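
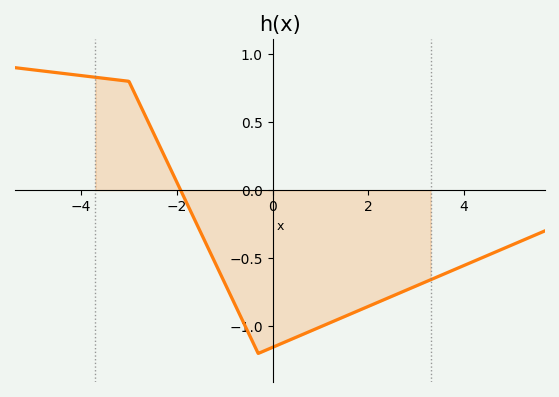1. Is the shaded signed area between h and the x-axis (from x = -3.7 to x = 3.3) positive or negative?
negative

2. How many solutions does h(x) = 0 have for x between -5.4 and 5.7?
1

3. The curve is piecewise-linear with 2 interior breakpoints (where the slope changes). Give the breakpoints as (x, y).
(-3, 0.8); (-0.3, -1.2)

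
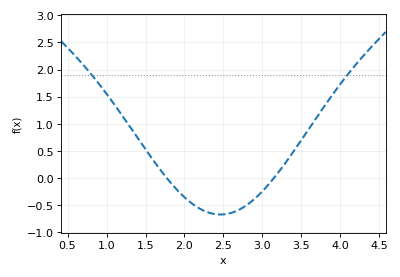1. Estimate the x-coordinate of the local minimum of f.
2.5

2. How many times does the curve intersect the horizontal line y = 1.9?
2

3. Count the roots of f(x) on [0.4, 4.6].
2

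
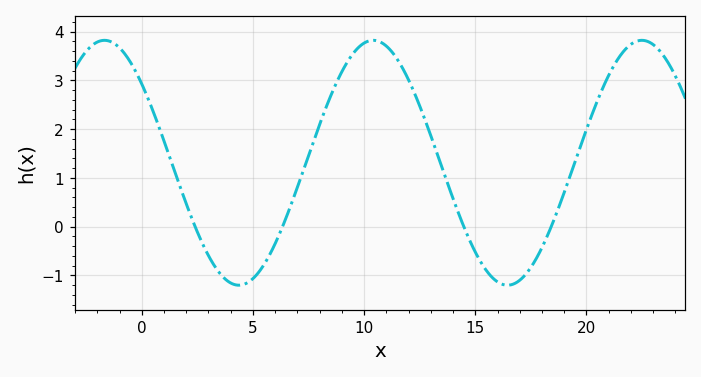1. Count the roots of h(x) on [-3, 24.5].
4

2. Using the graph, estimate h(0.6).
2.3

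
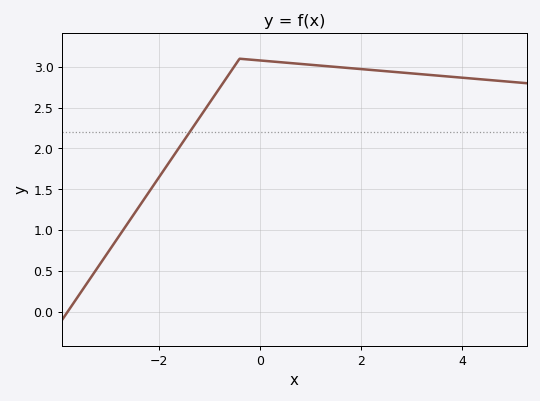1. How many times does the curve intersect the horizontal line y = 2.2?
1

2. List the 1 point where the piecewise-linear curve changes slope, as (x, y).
(-0.4, 3.1)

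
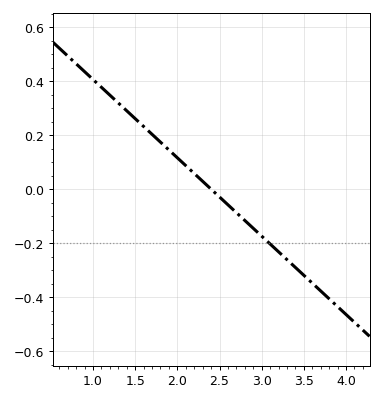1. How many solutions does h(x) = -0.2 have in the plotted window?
1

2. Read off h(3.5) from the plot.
-0.32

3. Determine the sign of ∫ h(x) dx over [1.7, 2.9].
positive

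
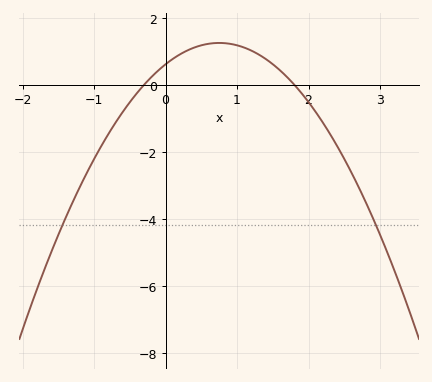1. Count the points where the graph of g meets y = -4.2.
2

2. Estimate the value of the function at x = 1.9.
-0.249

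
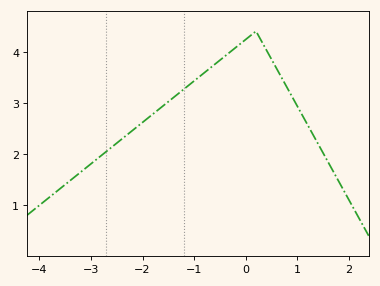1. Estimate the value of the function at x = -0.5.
3.8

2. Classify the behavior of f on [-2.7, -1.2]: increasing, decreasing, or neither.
increasing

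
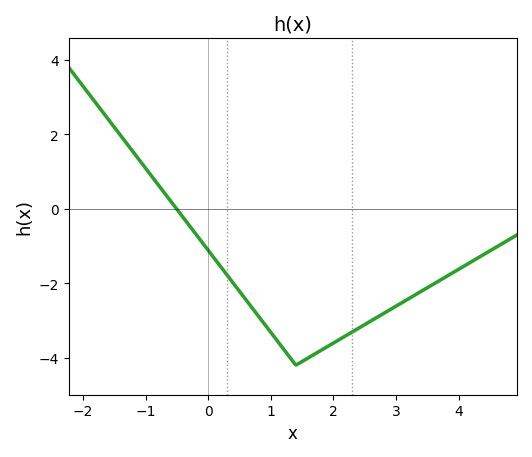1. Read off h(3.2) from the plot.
-2.42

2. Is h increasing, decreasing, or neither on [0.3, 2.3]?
neither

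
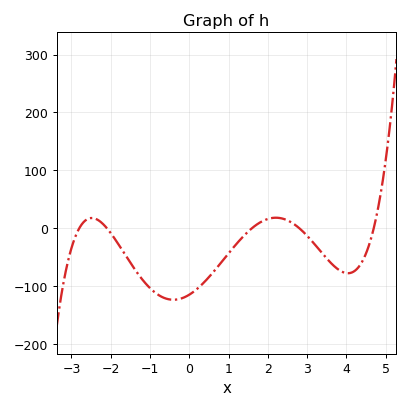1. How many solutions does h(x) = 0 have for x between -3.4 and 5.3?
5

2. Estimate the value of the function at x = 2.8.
0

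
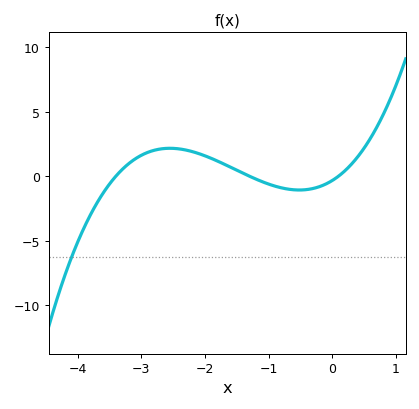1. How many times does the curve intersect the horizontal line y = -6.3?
1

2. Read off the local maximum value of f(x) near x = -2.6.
2.17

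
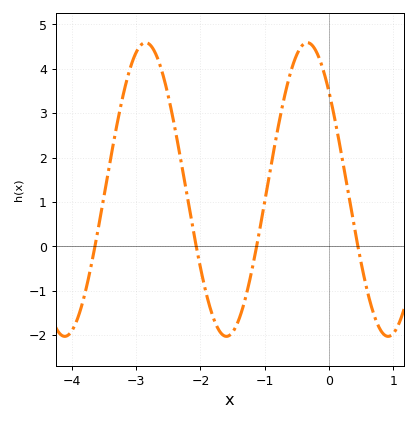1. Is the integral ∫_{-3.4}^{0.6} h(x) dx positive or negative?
positive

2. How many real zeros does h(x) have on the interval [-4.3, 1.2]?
4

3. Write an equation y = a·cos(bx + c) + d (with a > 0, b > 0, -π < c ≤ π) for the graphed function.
y = 3.31cos(2.5x + 0.85) + 1.28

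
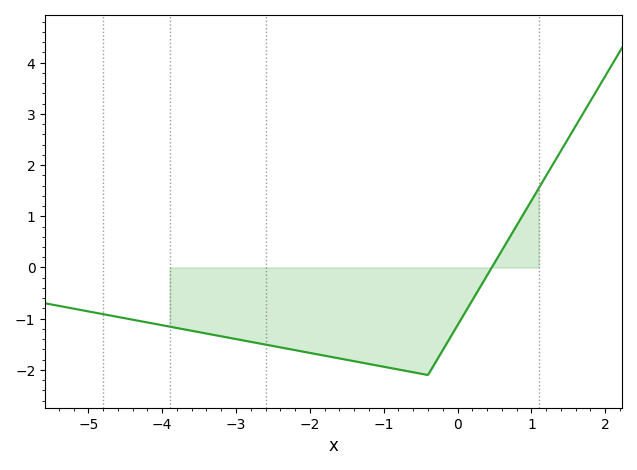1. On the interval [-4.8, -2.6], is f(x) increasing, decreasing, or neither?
decreasing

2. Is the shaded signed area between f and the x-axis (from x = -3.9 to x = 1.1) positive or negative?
negative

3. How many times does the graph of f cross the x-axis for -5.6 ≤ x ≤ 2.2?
1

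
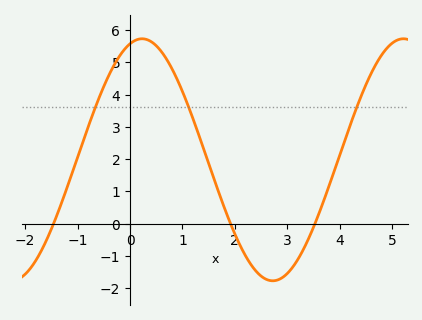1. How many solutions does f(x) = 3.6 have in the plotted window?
3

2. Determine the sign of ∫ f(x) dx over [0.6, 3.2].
positive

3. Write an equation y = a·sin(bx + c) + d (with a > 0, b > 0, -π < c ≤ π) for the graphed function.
y = 3.75sin(1.26x + 1.28) + 1.98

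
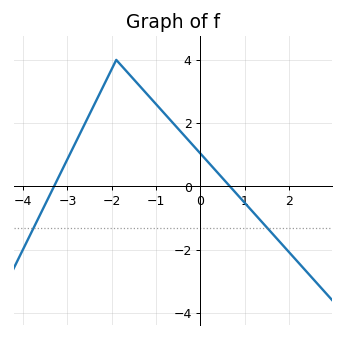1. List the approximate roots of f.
-3.3, 0.668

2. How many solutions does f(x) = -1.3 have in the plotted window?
2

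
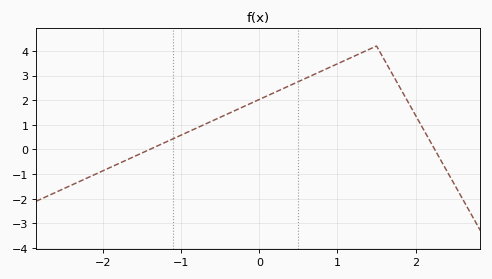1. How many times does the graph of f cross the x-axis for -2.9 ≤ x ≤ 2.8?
2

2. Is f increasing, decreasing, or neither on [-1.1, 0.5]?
increasing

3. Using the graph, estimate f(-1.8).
-0.6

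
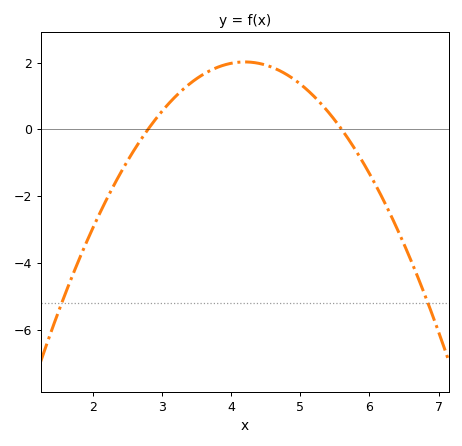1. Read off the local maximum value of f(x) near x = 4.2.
2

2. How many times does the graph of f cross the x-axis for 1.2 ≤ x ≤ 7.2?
2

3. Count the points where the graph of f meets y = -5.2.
2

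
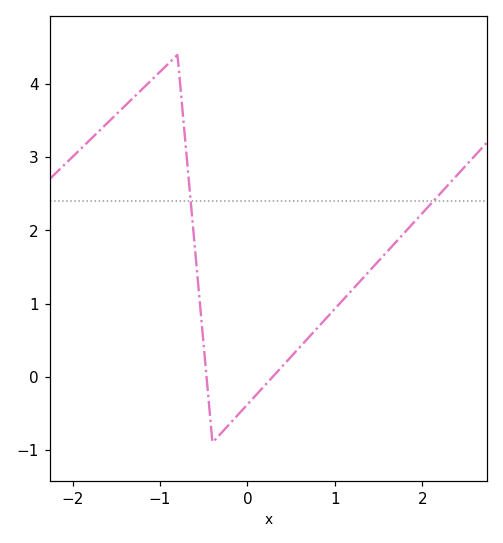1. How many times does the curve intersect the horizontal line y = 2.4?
2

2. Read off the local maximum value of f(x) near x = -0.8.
4.4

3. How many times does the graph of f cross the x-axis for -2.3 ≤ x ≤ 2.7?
2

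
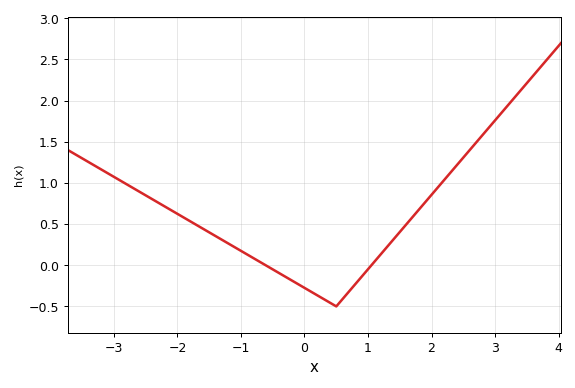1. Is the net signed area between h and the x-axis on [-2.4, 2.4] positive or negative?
positive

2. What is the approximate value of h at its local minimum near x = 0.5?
-0.5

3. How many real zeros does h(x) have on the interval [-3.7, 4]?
2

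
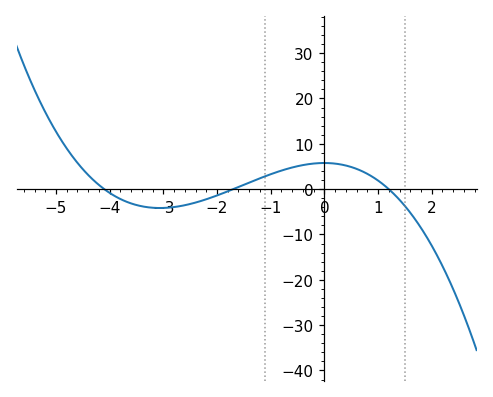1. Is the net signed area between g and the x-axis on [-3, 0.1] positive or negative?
positive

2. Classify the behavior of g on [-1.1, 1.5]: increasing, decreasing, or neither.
neither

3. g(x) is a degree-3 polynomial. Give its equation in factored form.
y = -0.69(x + 4.1)(x + 1.7)(x - 1.2)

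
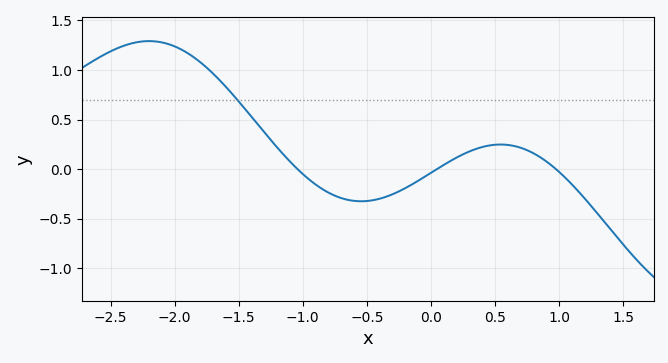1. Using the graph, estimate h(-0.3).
-0.254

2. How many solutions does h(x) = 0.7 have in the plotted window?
1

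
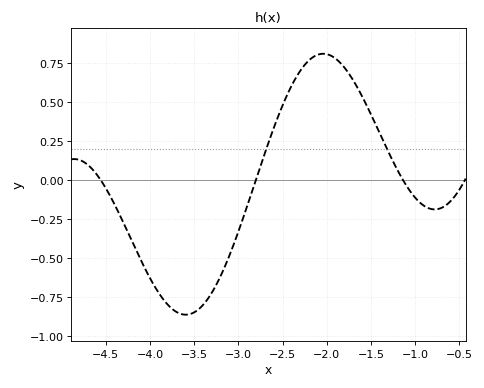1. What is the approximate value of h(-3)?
-0.333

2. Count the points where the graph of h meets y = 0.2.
2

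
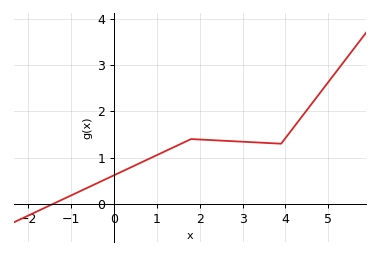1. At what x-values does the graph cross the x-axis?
-1.42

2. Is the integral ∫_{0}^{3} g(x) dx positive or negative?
positive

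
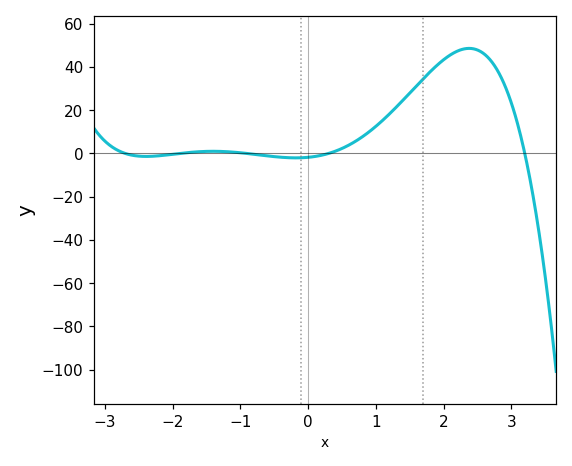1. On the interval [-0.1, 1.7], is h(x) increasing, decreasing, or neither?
increasing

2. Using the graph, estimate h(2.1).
45.6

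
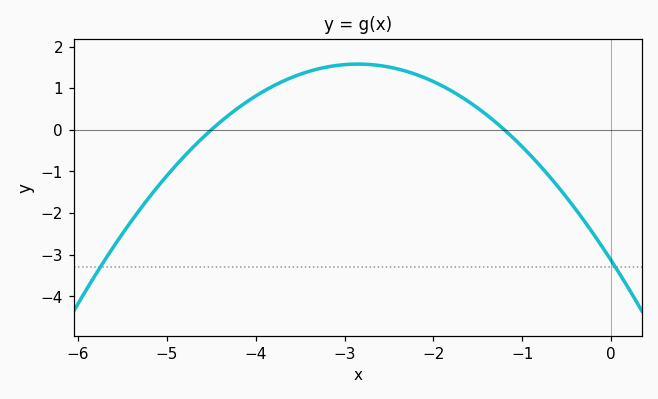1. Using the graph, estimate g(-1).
-0.4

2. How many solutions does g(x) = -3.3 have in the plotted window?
2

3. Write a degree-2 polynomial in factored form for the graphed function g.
y = -0.58(x + 4.5)(x + 1.2)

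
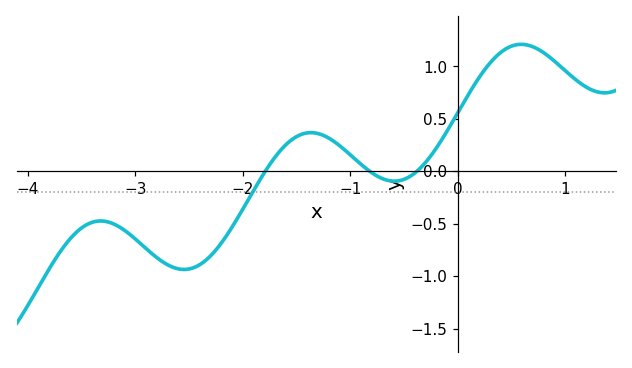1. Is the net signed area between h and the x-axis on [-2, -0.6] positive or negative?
positive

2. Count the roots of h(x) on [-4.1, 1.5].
3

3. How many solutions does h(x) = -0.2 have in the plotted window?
1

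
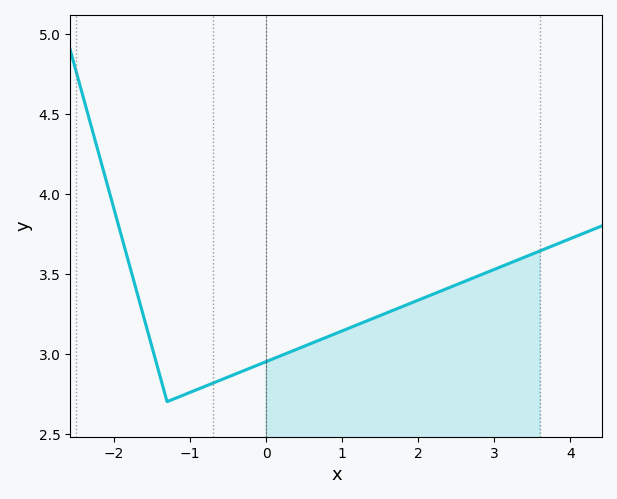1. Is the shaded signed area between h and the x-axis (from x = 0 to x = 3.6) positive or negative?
positive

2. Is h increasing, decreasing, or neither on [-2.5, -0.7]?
neither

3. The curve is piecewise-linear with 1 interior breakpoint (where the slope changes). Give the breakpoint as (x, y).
(-1.3, 2.7)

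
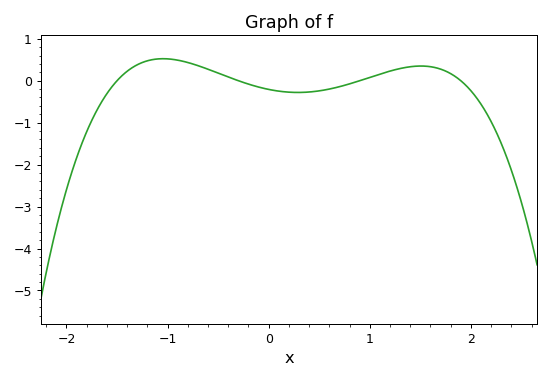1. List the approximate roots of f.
-1.5, -0.3, 0.9, 1.9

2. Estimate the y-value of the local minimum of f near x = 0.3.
-0.28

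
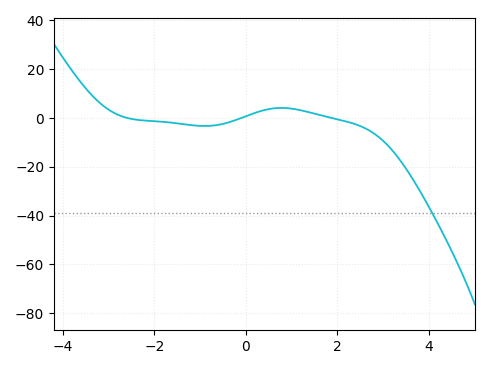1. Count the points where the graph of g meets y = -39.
1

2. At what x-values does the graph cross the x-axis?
-2.59, -0.1, 1.88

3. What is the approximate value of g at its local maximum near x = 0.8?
4.13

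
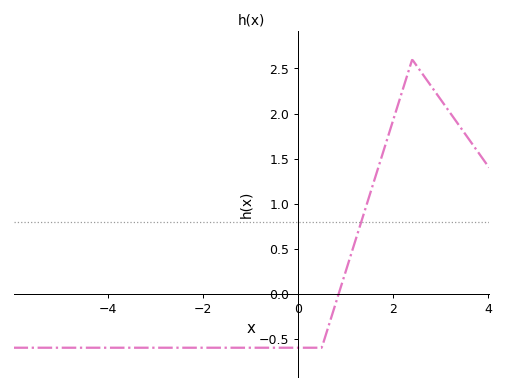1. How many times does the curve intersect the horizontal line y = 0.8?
1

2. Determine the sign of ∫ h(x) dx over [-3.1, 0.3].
negative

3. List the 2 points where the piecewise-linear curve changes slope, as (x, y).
(0.5, -0.6); (2.4, 2.6)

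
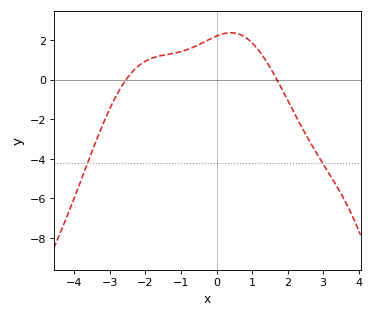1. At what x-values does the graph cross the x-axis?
-2.6, 1.6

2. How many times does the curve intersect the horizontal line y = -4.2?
2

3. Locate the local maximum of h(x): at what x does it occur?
0.4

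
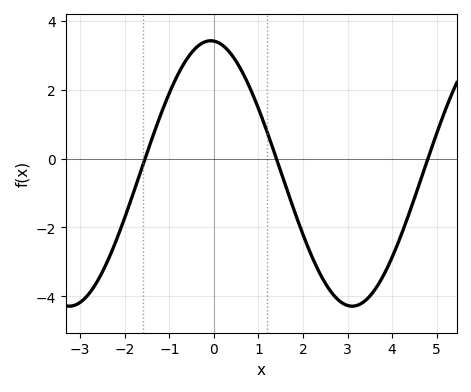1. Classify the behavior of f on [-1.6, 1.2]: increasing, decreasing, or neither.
neither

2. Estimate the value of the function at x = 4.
-2.86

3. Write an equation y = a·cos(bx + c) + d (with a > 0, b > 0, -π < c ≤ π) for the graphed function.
y = 3.86cos(0.99x + 0.07) - 0.43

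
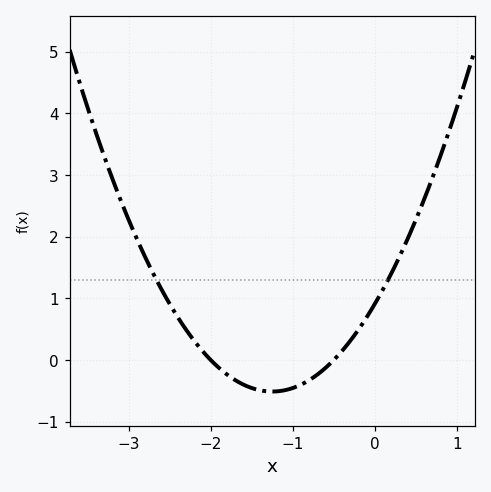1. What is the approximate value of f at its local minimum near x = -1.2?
-0.5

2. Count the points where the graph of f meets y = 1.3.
2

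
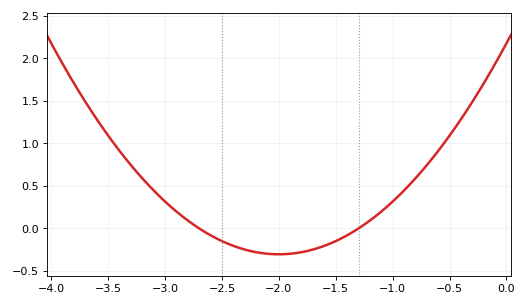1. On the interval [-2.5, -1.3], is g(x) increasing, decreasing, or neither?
neither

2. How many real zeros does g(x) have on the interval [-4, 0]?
2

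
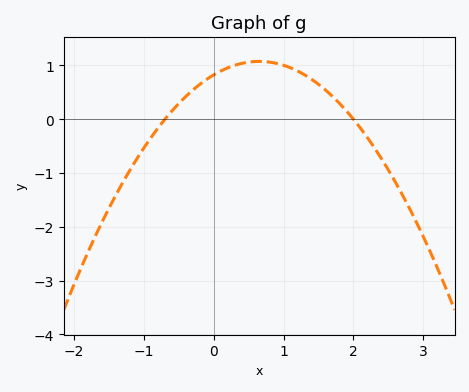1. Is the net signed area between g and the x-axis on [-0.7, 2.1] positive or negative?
positive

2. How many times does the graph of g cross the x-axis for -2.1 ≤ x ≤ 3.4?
2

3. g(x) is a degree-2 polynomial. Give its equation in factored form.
y = -0.59(x + 0.7)(x - 2)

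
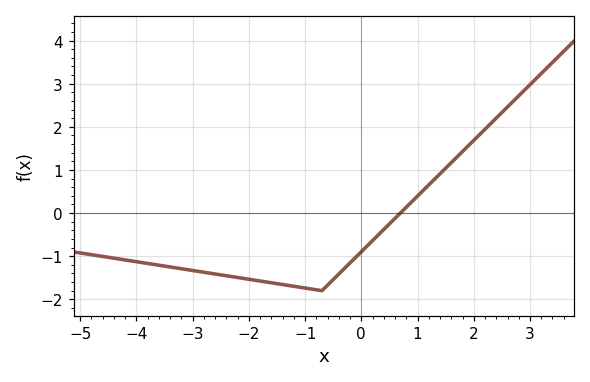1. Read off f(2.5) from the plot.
2.33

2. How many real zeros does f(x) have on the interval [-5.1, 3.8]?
1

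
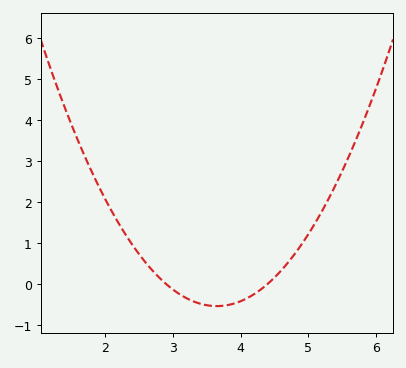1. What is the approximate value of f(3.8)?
-0.518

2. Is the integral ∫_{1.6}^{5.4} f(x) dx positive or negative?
positive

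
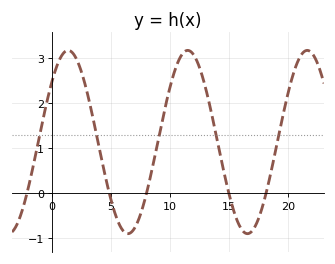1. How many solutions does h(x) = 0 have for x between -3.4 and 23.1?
5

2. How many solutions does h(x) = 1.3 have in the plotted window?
5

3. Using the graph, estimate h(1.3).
3.2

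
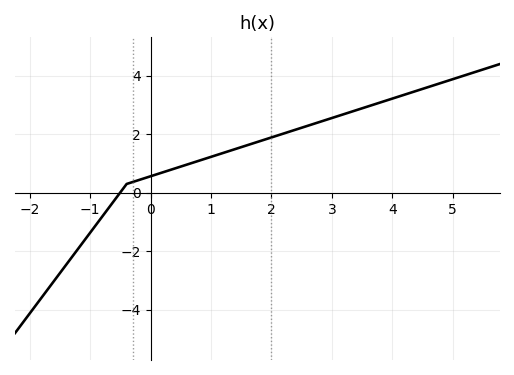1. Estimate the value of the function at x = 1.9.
1.8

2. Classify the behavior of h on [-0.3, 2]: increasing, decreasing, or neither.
increasing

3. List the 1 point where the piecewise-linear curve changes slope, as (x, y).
(-0.4, 0.3)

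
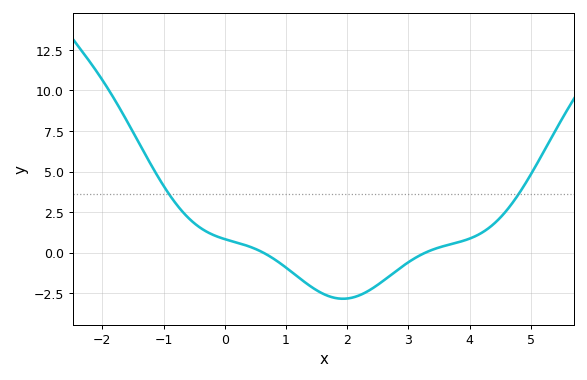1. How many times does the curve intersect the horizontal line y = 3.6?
2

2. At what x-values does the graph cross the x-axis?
0.6, 3.2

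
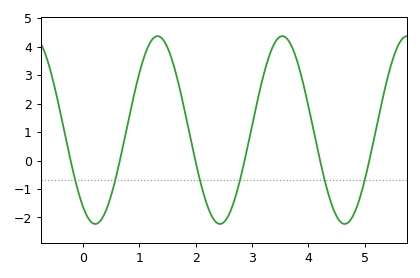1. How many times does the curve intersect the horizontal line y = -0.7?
6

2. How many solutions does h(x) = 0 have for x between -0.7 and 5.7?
6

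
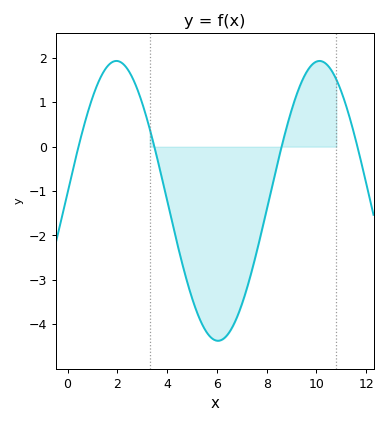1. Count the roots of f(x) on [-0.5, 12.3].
4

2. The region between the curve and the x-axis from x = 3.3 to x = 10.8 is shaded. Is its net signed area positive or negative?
negative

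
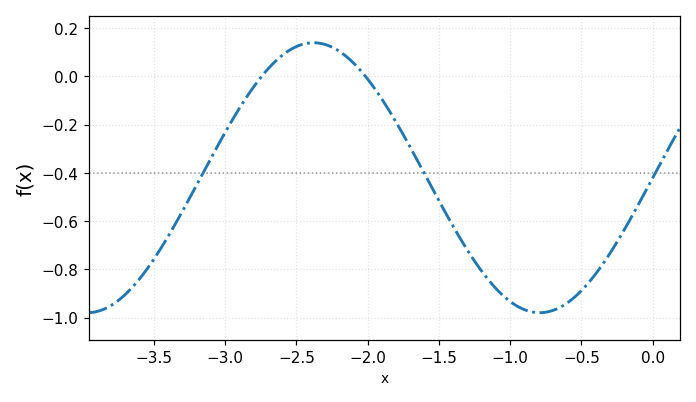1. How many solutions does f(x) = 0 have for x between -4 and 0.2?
2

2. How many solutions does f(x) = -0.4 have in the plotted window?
3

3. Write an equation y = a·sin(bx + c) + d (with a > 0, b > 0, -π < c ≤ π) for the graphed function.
y = 0.56sin(2x + 0) - 0.42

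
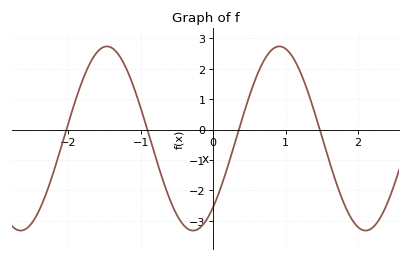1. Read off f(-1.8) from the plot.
1.64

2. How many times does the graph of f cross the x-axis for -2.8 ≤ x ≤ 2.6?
4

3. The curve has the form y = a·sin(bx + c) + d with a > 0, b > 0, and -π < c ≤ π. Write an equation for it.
y = 3.03sin(2.64x - 0.842) - 0.29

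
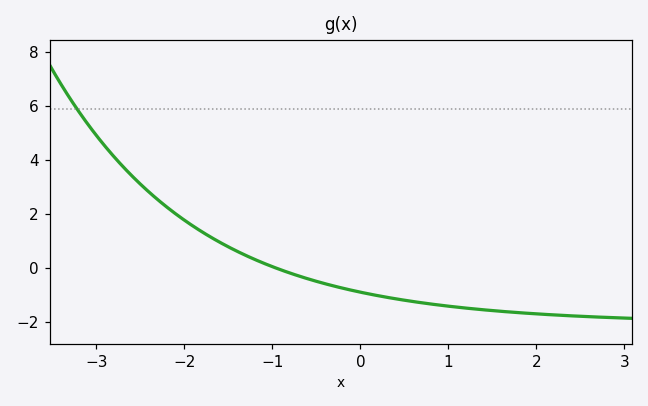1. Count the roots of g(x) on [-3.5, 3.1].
1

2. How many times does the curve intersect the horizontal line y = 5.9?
1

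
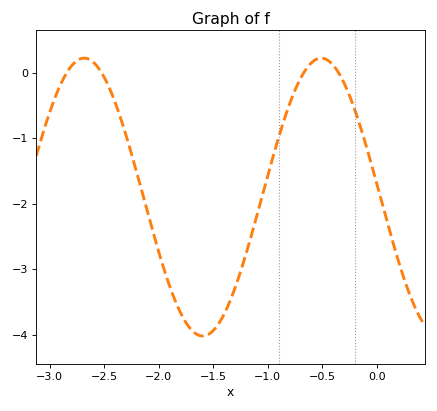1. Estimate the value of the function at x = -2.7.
0.217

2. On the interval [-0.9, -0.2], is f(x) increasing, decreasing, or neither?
neither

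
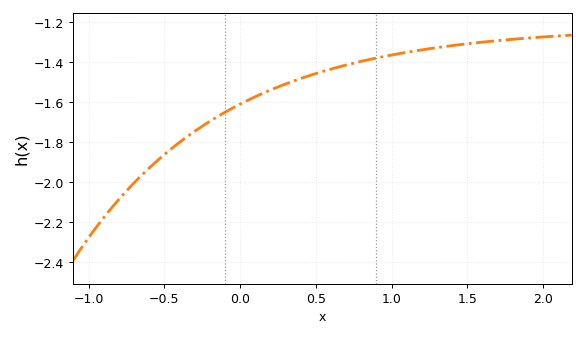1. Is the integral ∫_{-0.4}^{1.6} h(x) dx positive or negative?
negative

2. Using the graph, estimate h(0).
-1.6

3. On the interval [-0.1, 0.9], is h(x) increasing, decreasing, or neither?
increasing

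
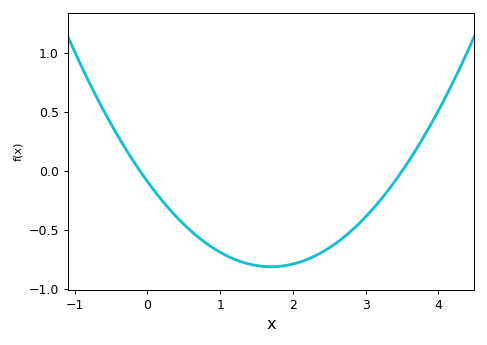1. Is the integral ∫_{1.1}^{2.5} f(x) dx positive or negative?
negative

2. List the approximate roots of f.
-0.1, 3.5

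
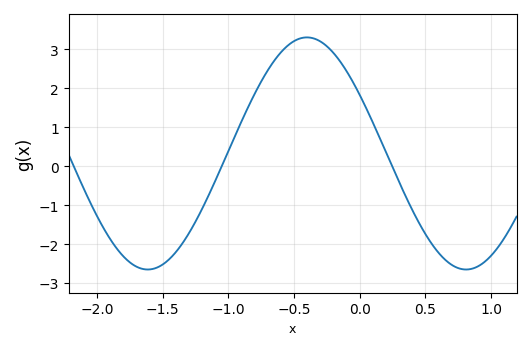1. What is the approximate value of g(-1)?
0.397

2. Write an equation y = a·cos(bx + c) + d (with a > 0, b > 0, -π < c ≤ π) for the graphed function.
y = 2.98cos(2.59x + 1.04) + 0.33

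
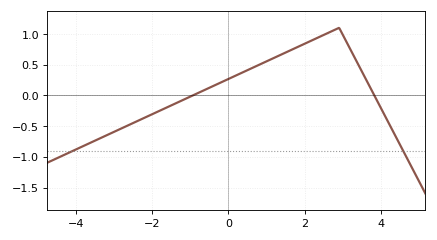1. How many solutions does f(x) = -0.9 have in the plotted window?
2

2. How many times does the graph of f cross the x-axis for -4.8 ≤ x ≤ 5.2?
2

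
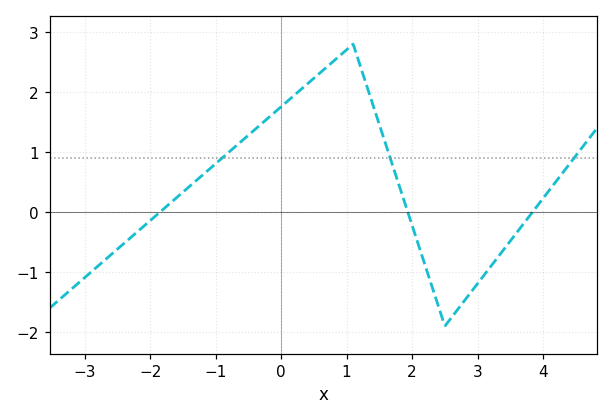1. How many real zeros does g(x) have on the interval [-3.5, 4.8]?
3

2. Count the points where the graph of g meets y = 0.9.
3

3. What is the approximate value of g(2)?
-0.221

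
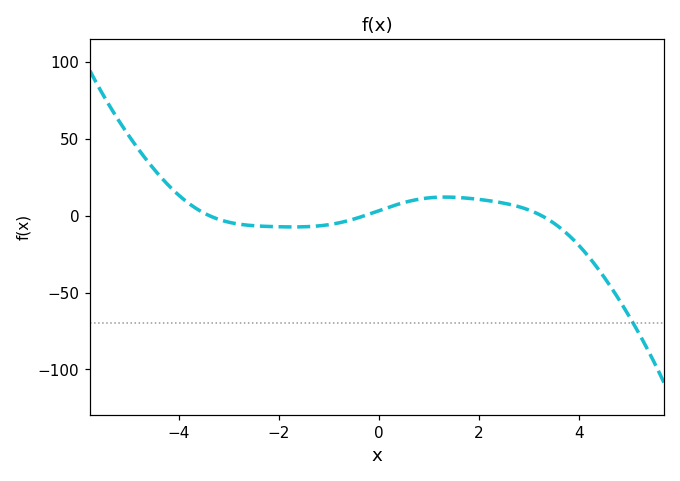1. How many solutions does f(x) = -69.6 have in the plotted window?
1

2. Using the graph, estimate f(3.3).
0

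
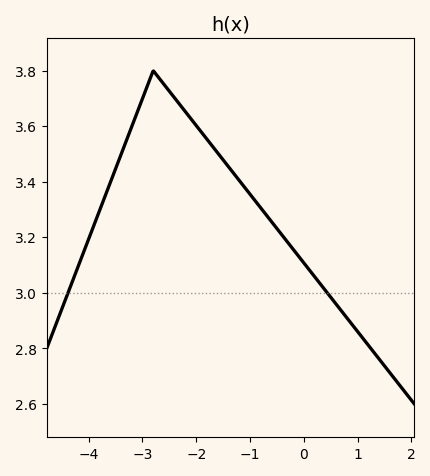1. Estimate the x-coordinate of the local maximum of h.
-2.8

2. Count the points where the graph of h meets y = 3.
2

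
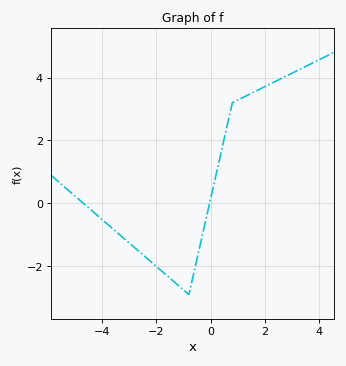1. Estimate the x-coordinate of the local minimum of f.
-0.8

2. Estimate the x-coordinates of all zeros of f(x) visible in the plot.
-4.6, 0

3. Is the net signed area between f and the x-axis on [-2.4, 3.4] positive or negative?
positive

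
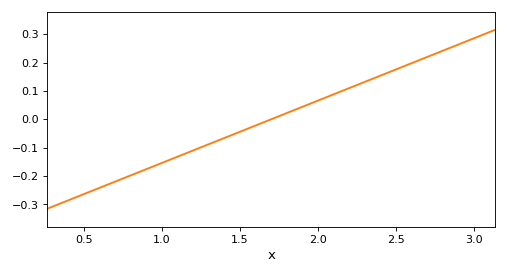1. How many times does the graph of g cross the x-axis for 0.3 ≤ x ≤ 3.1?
1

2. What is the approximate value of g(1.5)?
-0.044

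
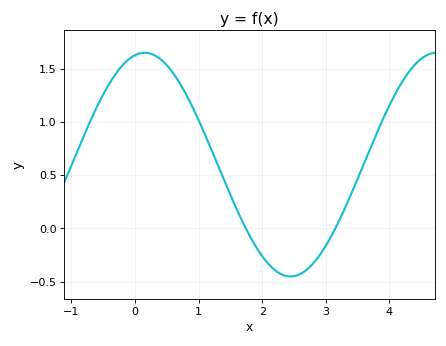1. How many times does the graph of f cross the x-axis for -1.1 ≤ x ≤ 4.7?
2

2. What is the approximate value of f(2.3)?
-0.45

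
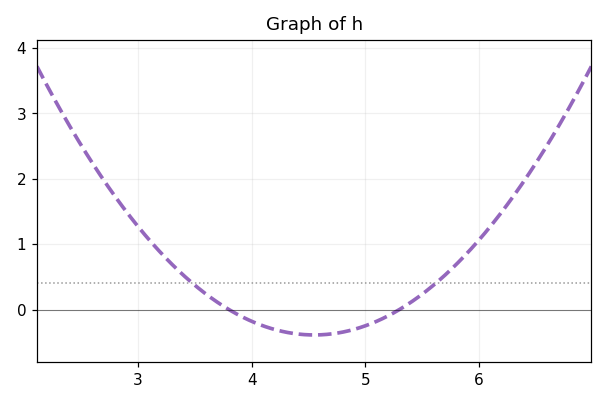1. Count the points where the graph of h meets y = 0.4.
2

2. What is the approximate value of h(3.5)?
0.4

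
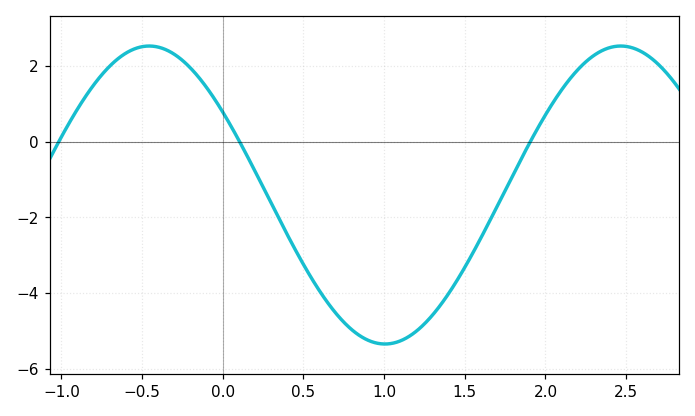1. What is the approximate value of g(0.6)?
-4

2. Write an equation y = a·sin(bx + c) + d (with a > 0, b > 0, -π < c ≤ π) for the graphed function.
y = 3.94sin(2.1x + 2.6) - 1.41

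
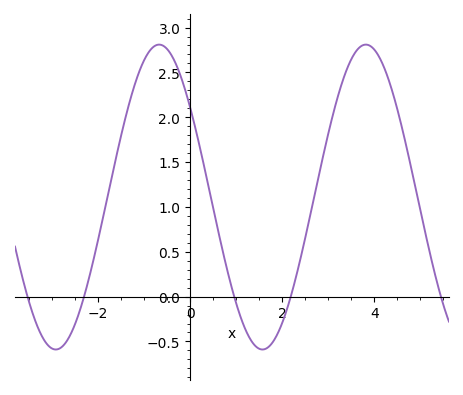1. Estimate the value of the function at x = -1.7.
1.33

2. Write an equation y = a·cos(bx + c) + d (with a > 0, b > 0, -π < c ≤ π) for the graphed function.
y = 1.7cos(1.4x + 0.94) + 1.11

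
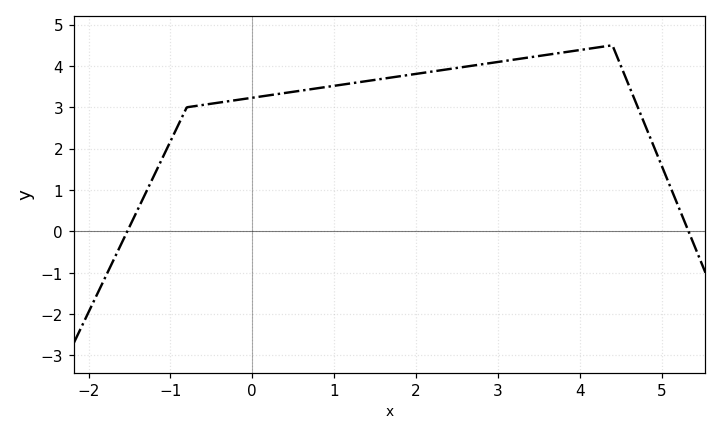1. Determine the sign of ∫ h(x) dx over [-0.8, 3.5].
positive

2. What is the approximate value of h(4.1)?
4.41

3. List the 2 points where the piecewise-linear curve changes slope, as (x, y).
(-0.8, 3); (4.4, 4.5)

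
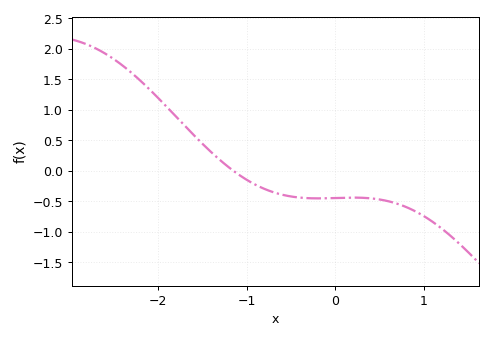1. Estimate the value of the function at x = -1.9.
1.04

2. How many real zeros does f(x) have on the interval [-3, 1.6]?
1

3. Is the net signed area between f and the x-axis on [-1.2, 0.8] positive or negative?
negative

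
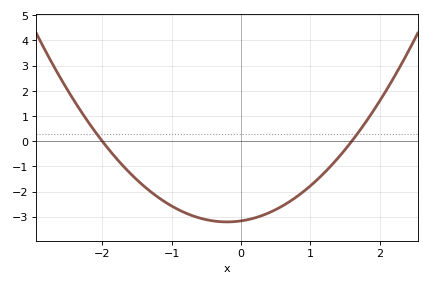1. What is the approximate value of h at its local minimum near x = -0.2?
-3.2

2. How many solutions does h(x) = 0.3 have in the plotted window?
2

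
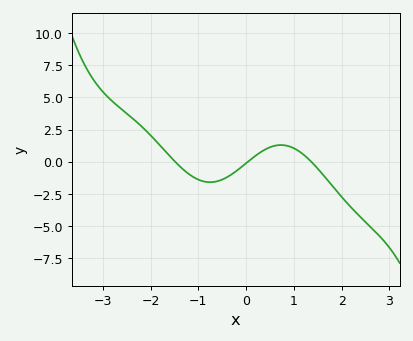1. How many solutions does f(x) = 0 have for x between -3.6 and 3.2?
3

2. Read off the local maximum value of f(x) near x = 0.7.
1.5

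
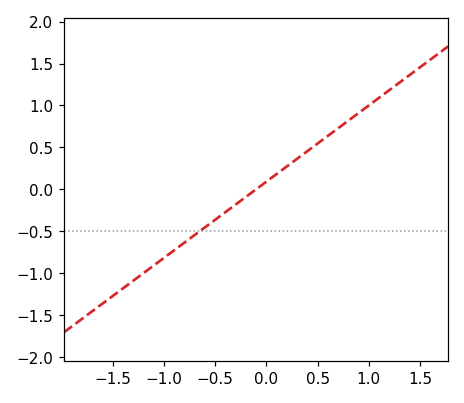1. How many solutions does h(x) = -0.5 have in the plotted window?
1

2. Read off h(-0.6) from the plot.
-0.45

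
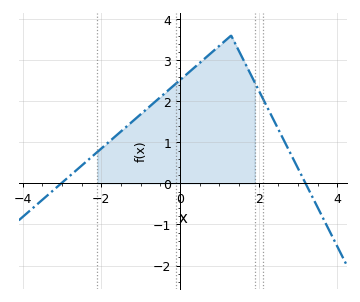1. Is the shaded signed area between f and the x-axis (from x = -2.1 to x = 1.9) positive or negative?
positive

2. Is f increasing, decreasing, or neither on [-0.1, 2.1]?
neither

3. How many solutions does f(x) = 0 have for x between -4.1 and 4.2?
2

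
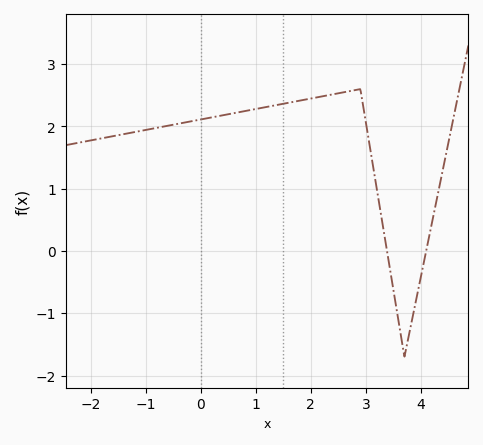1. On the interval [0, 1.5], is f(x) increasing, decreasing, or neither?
increasing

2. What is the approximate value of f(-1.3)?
1.89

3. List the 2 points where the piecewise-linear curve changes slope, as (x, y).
(2.9, 2.6); (3.7, -1.7)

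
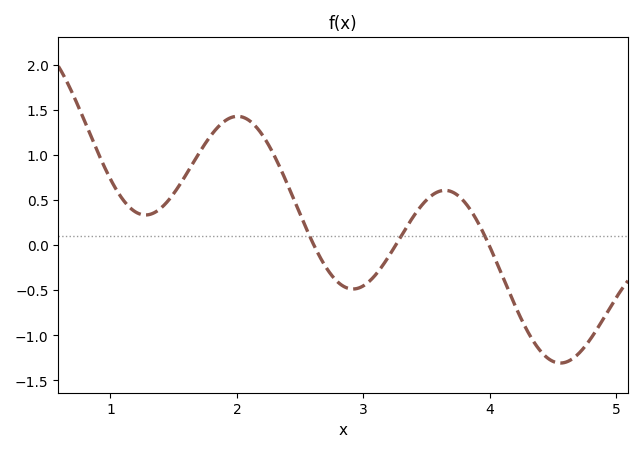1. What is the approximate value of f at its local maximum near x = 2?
1.43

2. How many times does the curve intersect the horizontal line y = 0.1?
3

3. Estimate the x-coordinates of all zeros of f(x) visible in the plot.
2.61, 3.26, 3.99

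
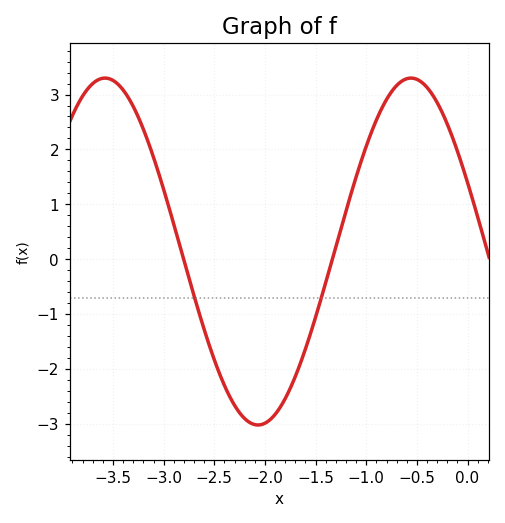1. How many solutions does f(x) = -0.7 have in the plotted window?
2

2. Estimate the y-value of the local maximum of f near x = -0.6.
3.3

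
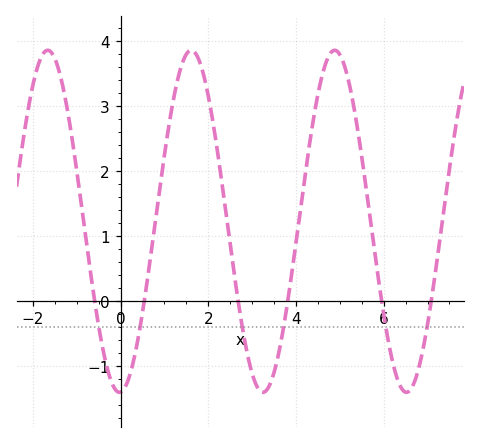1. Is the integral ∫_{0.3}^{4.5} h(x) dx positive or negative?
positive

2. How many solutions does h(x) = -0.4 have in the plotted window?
6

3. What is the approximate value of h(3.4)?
-1.3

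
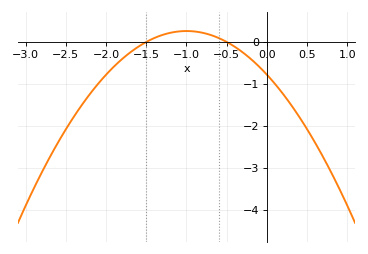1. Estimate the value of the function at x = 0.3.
-1.5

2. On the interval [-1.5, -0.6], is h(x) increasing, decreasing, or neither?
neither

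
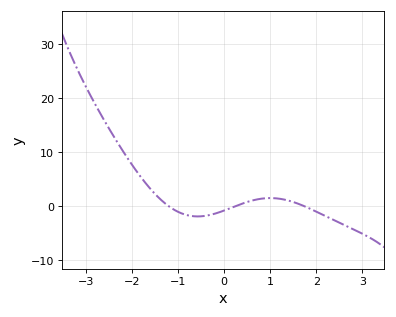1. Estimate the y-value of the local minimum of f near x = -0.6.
-2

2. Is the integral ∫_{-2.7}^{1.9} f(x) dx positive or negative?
positive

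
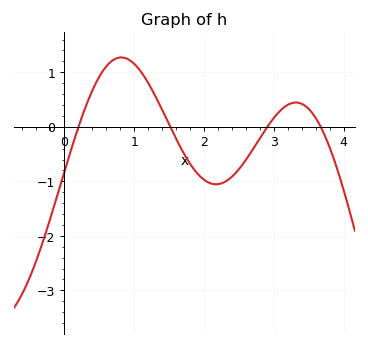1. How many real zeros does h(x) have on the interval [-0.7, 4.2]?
4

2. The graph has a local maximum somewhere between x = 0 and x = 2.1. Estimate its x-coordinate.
0.8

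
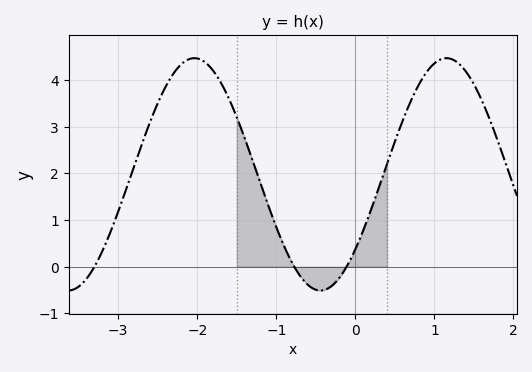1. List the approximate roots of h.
-3.3, -0.773, -0.111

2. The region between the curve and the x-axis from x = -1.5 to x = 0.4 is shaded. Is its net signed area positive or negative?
positive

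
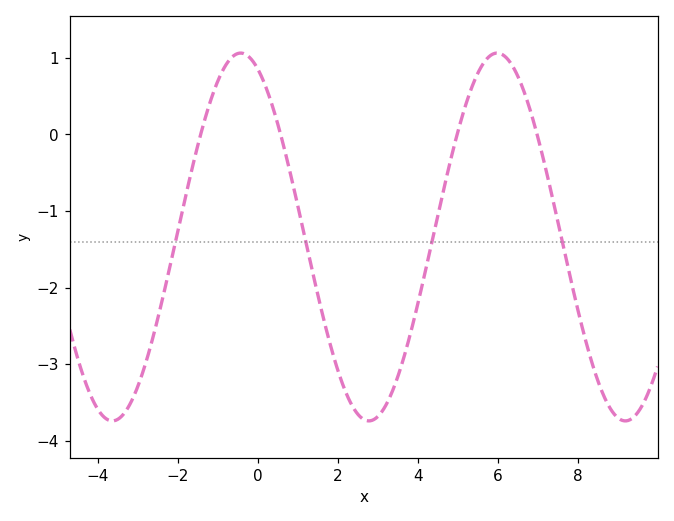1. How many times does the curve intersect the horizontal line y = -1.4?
4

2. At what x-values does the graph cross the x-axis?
-1.4, 0.6, 5, 7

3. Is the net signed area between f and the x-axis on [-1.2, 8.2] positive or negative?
negative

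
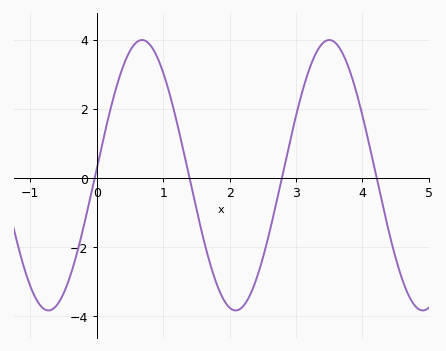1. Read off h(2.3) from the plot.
-3.4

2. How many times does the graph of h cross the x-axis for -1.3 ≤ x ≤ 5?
4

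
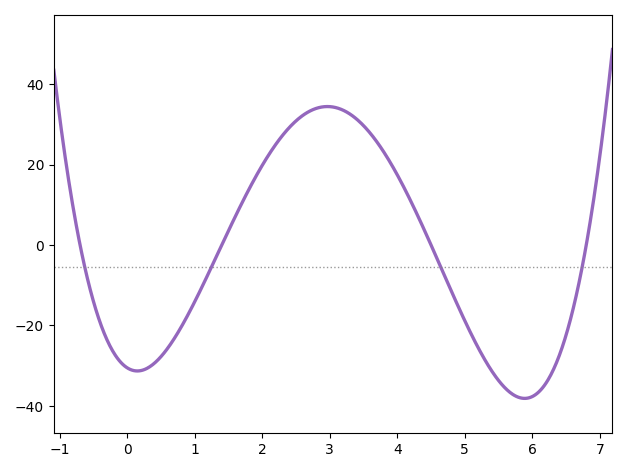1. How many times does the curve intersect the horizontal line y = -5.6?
4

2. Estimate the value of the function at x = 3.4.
32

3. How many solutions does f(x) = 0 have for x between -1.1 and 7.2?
4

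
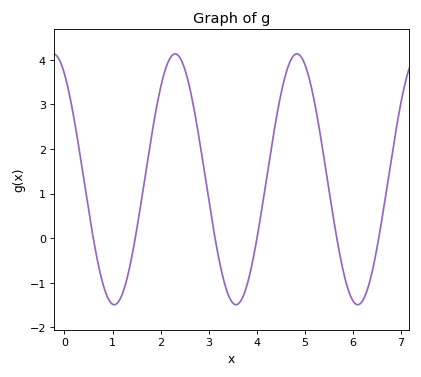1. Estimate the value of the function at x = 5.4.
1.8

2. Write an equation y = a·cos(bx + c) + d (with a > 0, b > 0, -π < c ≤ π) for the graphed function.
y = 2.81cos(2.5x + 0.57) + 1.32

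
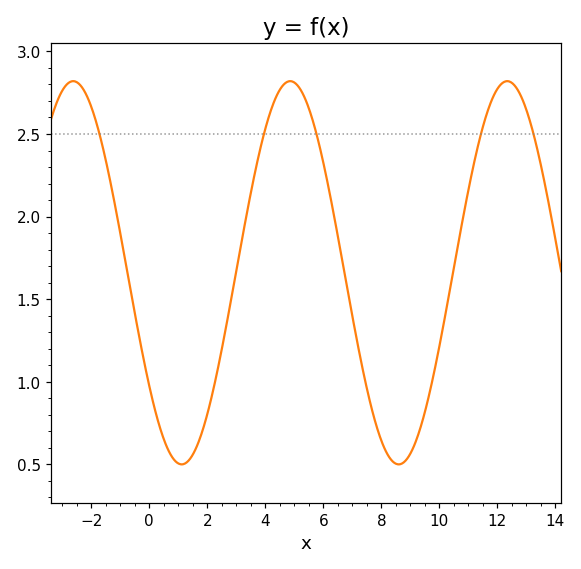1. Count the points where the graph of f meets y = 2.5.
5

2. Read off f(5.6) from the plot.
2.6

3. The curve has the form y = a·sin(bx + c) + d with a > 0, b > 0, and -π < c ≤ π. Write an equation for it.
y = 1.16sin(0.84x - 2.51) + 1.66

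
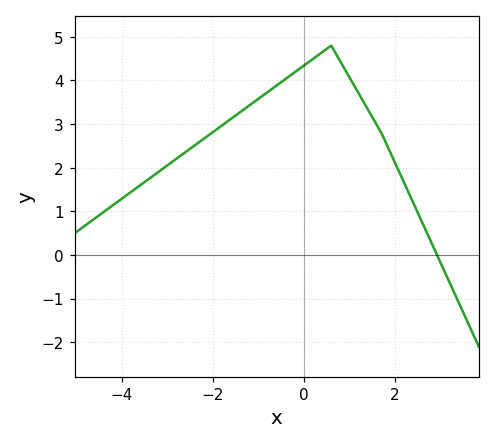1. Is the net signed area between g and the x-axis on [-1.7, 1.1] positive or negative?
positive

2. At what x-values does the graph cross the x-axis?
3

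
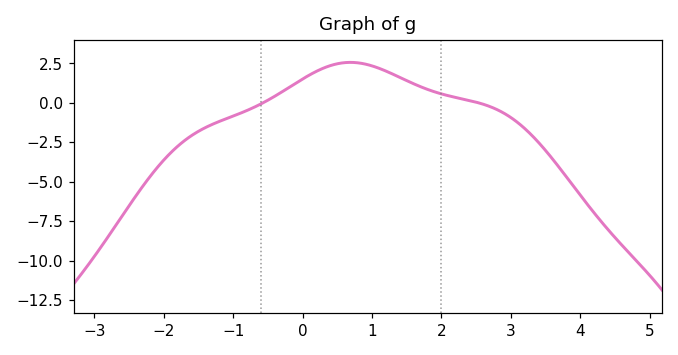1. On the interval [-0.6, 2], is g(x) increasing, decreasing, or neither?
neither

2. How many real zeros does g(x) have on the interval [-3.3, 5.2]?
2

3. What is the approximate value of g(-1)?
-0.8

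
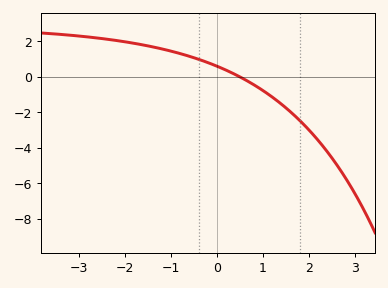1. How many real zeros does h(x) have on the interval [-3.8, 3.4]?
1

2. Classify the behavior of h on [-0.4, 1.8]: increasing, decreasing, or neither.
decreasing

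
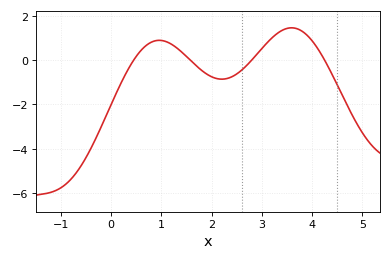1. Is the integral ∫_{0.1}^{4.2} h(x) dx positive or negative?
positive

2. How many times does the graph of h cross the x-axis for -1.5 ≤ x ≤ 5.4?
4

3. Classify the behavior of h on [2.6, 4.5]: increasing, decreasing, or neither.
neither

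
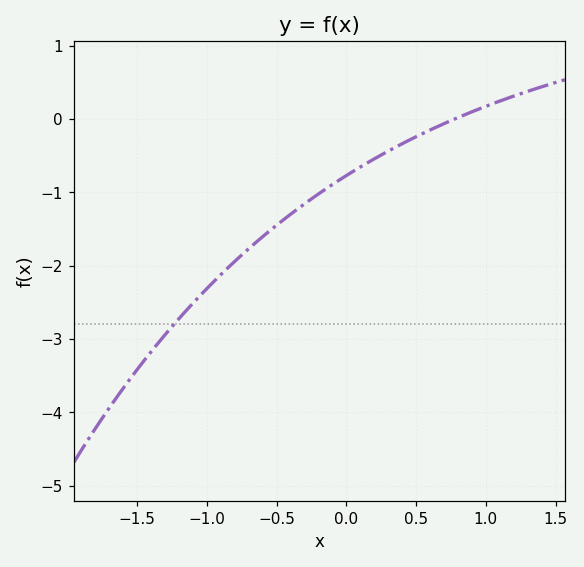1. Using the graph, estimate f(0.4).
-0.3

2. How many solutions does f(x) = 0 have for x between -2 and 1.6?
1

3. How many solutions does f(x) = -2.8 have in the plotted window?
1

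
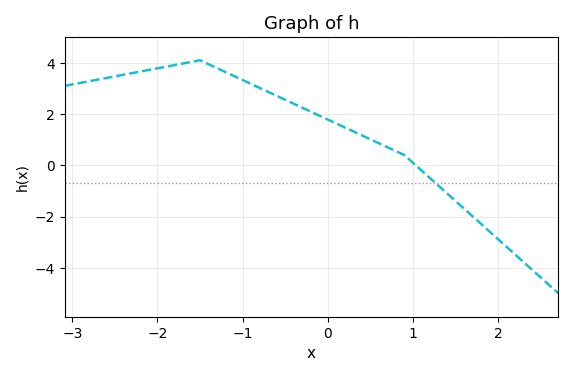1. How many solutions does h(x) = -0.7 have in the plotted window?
1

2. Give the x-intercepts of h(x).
1.03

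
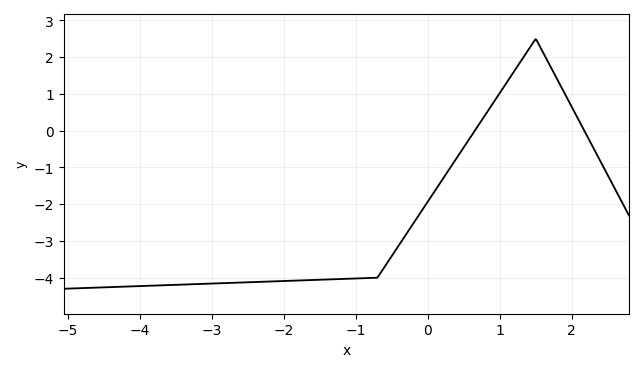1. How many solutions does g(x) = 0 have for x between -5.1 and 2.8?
2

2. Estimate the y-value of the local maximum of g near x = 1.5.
2.5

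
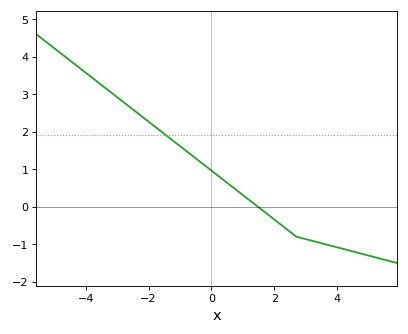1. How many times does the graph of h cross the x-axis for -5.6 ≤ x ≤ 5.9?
1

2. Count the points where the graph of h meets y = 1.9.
1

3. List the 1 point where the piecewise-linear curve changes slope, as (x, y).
(2.7, -0.8)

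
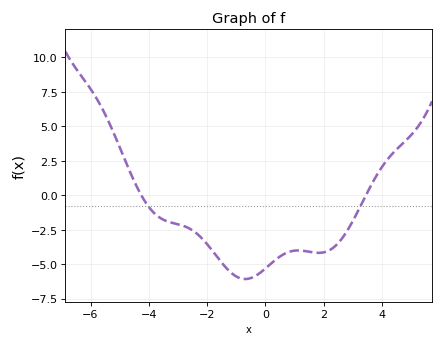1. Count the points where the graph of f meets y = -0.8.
2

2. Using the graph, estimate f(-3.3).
-1.94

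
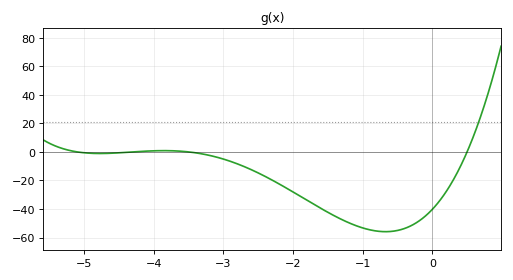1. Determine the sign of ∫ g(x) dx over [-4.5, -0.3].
negative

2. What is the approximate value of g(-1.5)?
-42.3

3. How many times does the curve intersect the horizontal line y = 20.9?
1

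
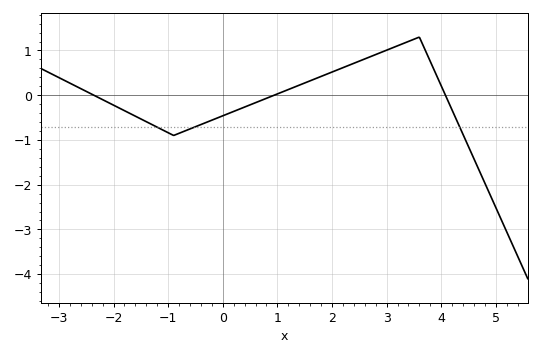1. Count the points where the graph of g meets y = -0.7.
3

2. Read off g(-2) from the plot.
-0.223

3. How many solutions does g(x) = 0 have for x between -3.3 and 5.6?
3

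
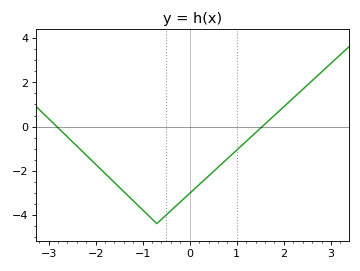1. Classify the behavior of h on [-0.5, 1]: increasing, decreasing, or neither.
increasing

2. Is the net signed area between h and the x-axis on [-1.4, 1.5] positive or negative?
negative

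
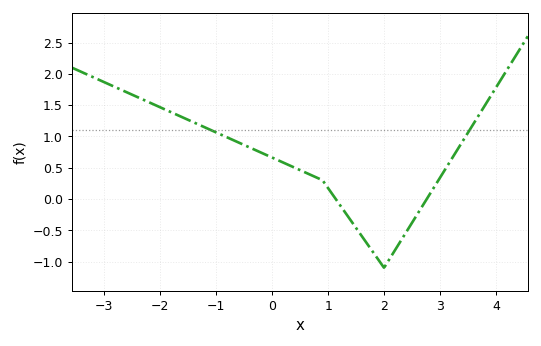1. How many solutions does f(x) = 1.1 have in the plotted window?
2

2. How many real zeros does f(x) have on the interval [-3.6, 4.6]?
2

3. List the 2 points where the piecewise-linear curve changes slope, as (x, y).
(0.9, 0.3); (2, -1.1)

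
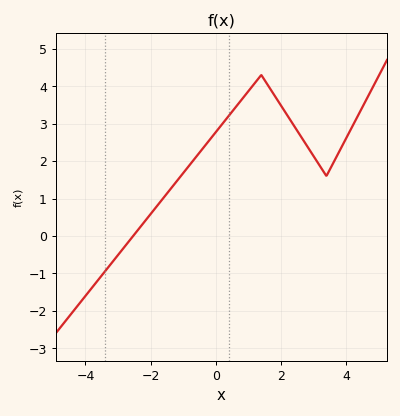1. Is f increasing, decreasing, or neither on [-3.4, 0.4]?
increasing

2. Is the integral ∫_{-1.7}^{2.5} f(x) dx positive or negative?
positive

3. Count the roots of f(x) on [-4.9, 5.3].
1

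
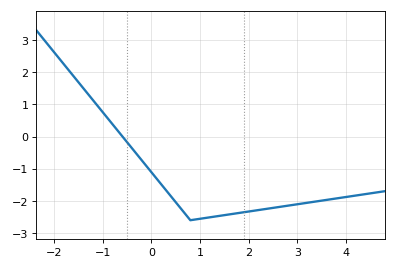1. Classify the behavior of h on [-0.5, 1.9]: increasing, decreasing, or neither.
neither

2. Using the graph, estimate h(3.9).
-1.9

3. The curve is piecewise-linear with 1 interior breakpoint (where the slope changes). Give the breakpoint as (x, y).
(0.8, -2.6)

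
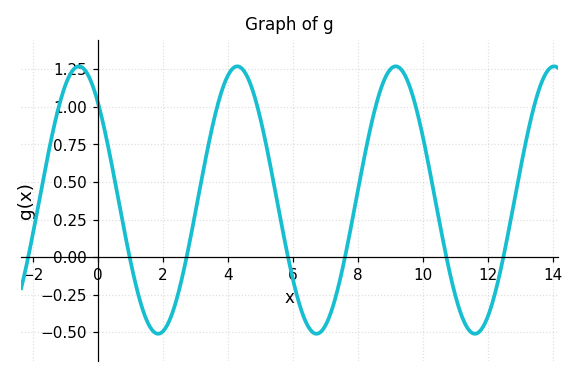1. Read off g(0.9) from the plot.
0.084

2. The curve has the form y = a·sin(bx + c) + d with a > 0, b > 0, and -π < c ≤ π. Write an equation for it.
y = 0.89sin(1.29x + 2.32) + 0.38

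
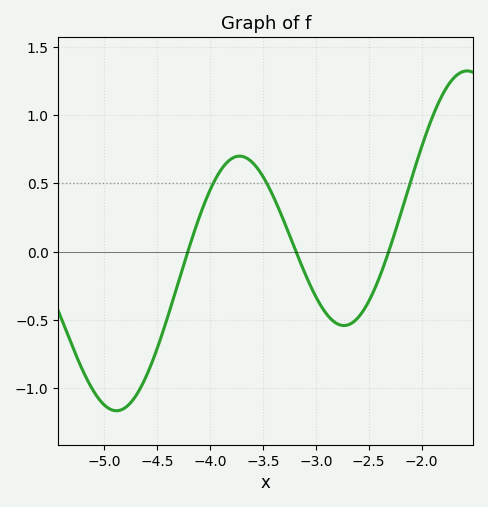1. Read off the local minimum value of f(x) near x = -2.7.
-0.541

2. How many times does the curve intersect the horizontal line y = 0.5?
3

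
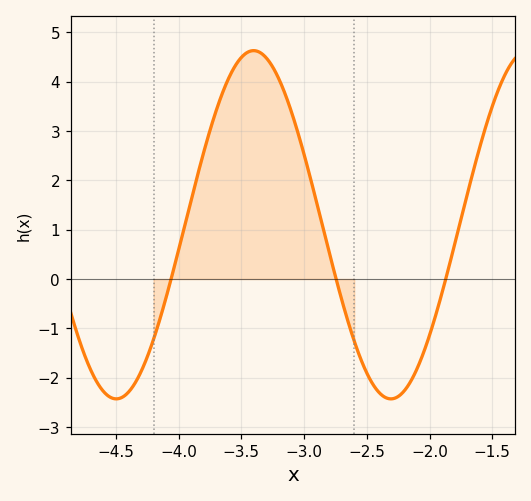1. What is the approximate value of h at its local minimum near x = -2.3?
-2.43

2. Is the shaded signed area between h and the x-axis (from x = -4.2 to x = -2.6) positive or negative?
positive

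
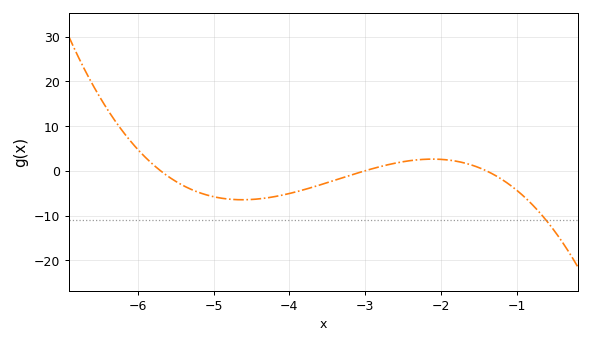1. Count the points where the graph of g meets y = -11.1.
1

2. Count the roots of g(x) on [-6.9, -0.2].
3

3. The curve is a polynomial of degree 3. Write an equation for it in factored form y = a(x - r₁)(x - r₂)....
y = -1.15(x + 5.7)(x + 3)(x + 1.4)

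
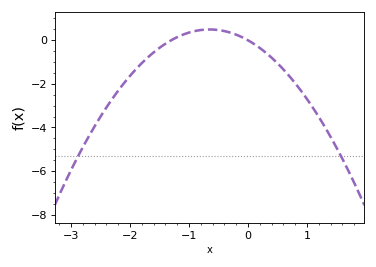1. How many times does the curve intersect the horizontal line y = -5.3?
2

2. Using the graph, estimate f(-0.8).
0.4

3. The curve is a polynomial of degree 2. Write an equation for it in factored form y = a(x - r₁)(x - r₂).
y = -1.17(x + 1.3)(x - 0)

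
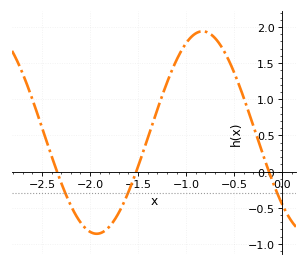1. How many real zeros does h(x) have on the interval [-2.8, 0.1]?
3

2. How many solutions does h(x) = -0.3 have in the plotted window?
3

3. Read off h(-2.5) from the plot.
0.611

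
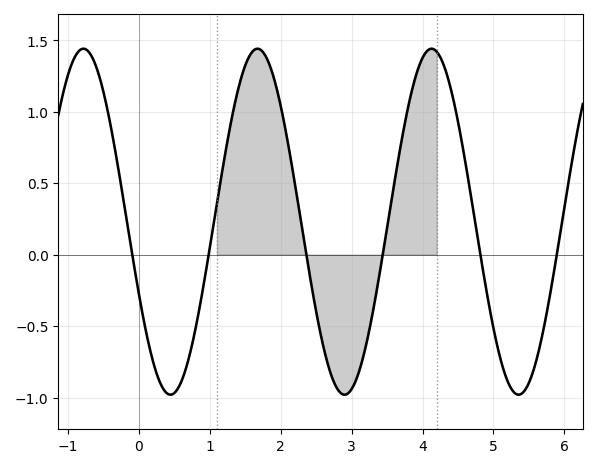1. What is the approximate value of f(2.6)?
-0.64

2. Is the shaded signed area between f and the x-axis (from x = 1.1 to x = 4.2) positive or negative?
positive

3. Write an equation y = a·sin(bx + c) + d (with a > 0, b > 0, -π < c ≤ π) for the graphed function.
y = 1.21sin(2.56x - 2.71) + 0.23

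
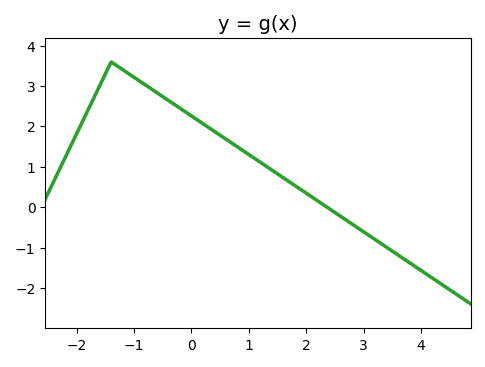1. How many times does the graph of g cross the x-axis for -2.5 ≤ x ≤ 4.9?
1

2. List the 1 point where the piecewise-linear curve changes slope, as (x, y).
(-1.4, 3.6)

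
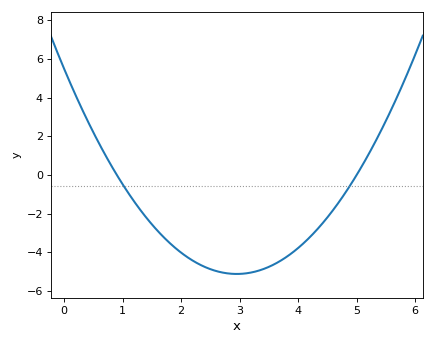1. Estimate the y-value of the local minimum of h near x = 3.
-5.2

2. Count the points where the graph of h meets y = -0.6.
2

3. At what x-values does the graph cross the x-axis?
0.9, 5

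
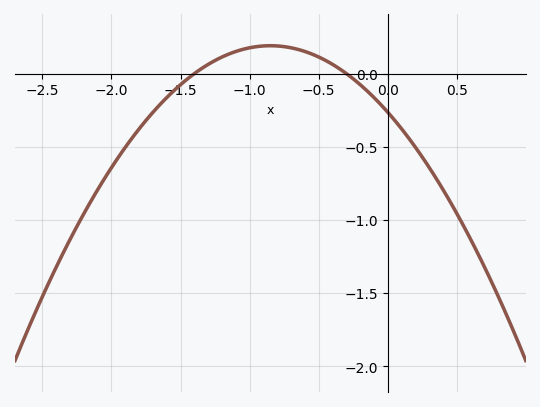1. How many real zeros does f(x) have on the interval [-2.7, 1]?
2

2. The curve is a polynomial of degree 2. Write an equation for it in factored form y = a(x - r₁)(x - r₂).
y = -0.63(x + 1.4)(x + 0.3)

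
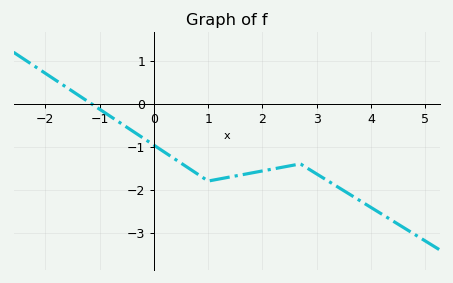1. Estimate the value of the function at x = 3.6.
-2.1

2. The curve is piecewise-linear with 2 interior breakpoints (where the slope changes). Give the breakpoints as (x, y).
(1, -1.8); (2.7, -1.4)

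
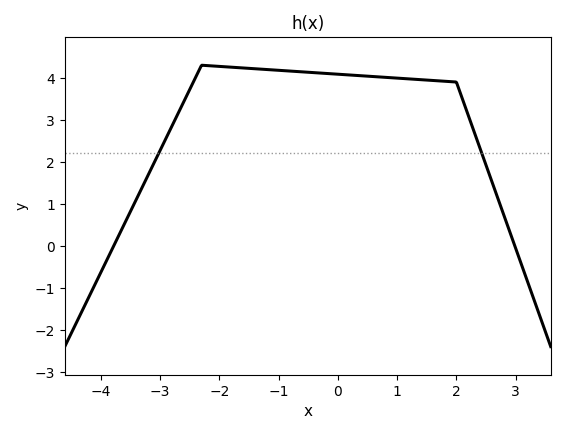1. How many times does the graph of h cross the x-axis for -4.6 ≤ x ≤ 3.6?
2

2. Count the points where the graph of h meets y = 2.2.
2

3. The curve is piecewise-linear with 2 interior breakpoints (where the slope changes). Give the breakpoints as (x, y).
(-2.3, 4.3); (2, 3.9)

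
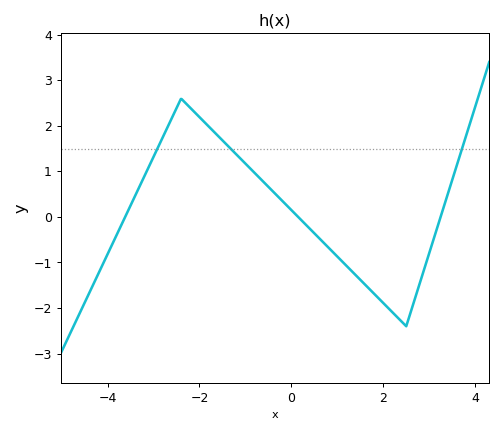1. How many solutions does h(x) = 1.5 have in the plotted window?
3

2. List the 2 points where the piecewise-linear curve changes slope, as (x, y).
(-2.4, 2.6); (2.5, -2.4)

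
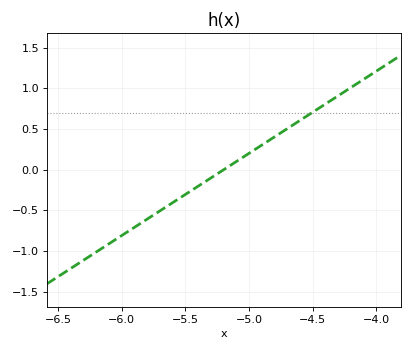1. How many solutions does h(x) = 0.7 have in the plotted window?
1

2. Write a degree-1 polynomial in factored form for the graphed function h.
y = 1.01(x + 5.2)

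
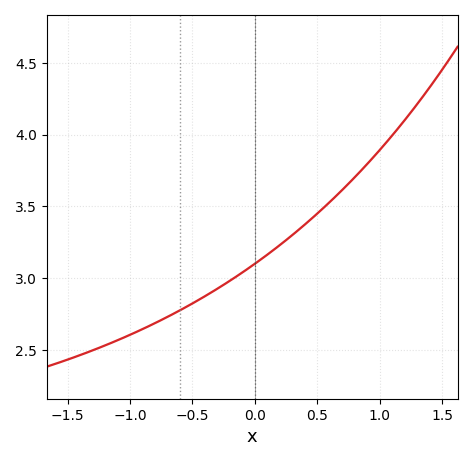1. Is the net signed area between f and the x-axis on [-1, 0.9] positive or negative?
positive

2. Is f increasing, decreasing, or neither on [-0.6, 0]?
increasing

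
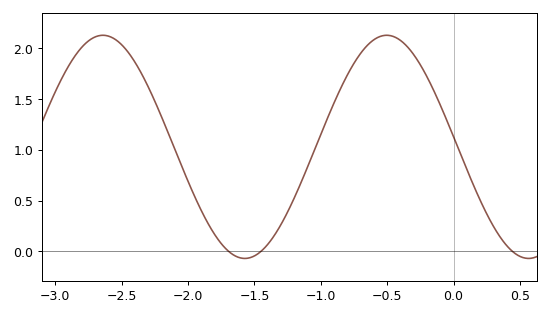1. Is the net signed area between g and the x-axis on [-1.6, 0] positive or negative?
positive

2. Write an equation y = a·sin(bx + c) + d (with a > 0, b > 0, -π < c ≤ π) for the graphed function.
y = 1.1sin(2.94x + 3.05) + 1.03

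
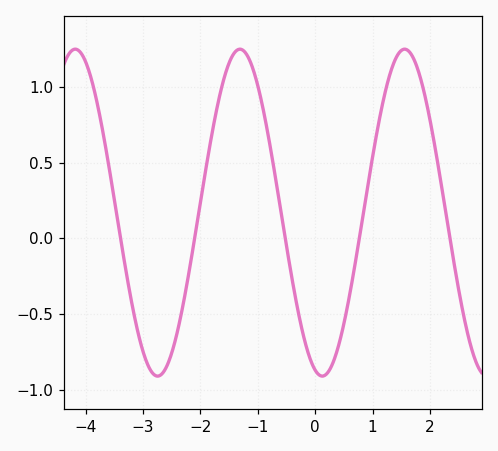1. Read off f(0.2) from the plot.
-0.895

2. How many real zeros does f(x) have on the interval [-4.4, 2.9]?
5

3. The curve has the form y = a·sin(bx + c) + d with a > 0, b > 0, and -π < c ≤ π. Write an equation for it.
y = 1.08sin(2.19x - 1.84) + 0.17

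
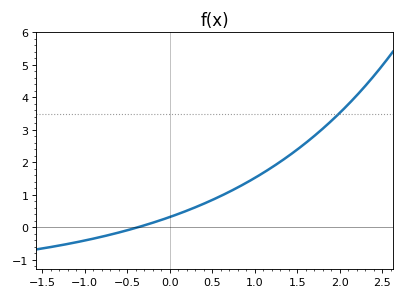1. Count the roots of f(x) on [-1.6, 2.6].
1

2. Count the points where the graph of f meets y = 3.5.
1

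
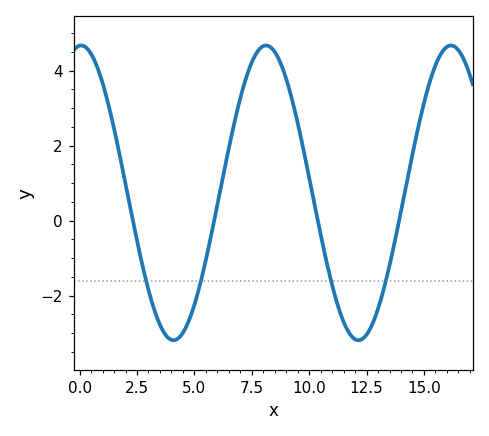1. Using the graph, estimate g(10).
1.2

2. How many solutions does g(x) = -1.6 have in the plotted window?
4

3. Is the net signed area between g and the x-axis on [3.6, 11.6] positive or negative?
positive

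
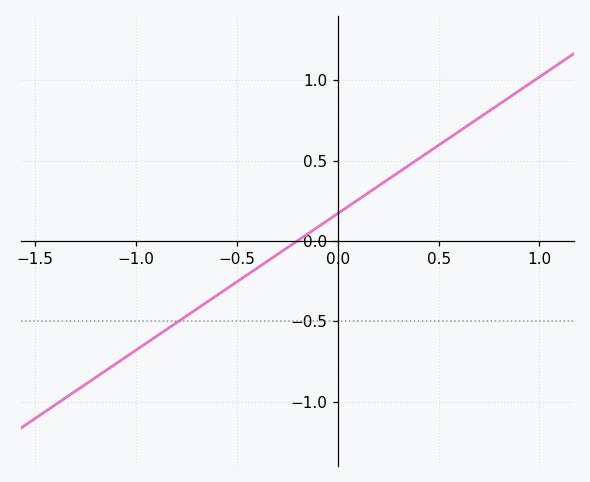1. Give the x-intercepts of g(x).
-0.2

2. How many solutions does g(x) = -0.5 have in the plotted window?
1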